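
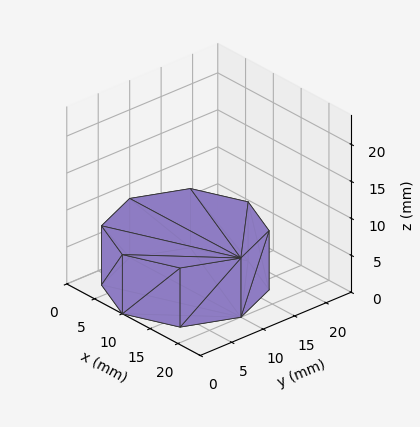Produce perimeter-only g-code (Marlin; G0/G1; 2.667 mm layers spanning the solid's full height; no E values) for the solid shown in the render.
Reading the render: the shape is a regular 8-sided prism (a cylinder approximated with 8 flat sides), circumscribed radius ≈ 10 mm, height ≈ 8 mm (dimensions read to the nearest mm from the axis ticks). For the g-code, the solid's height is divided into equal slices at the stated Δz and each level perimeter traced with G1 moves after a G0 lift.

; perimeter-only toolpath
G21 ; units = mm
G90 ; absolute positioning
G28 ; home
; layer 1
G0 Z2.667
G0 X20.000 Y10.000
G1 X17.071 Y17.071
G1 X10.000 Y20.000
G1 X2.929 Y17.071
G1 X0.000 Y10.000
G1 X2.929 Y2.929
G1 X10.000 Y0.000
G1 X17.071 Y2.929
G1 X20.000 Y10.000
; layer 2
G0 Z5.333
G0 X20.000 Y10.000
G1 X17.071 Y17.071
G1 X10.000 Y20.000
G1 X2.929 Y17.071
G1 X0.000 Y10.000
G1 X2.929 Y2.929
G1 X10.000 Y0.000
G1 X17.071 Y2.929
G1 X20.000 Y10.000
; layer 3
G0 Z8.000
G0 X20.000 Y10.000
G1 X17.071 Y17.071
G1 X10.000 Y20.000
G1 X2.929 Y17.071
G1 X0.000 Y10.000
G1 X2.929 Y2.929
G1 X10.000 Y0.000
G1 X17.071 Y2.929
G1 X20.000 Y10.000
M2 ; end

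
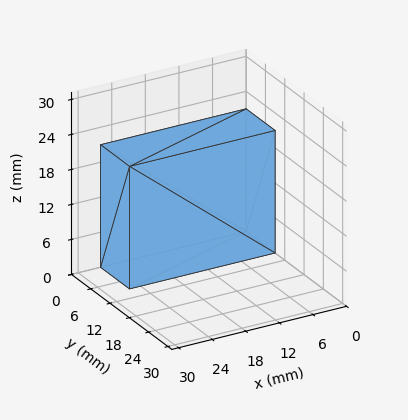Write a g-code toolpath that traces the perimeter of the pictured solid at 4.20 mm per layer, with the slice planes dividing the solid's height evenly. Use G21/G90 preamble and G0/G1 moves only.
Reading the render: the shape is a rectangular box, roughly 26 × 9 mm footprint and 21 mm tall (dimensions read to the nearest mm from the axis ticks). For the g-code, the solid's height is divided into equal slices at the stated Δz and each level perimeter traced with G1 moves after a G0 lift.

; perimeter-only toolpath
G21 ; units = mm
G90 ; absolute positioning
G28 ; home
; layer 1
G0 Z4.20
G0 X0.00 Y0.00
G1 X26.00 Y0.00
G1 X26.00 Y9.00
G1 X0.00 Y9.00
G1 X0.00 Y0.00
; layer 2
G0 Z8.40
G0 X0.00 Y0.00
G1 X26.00 Y0.00
G1 X26.00 Y9.00
G1 X0.00 Y9.00
G1 X0.00 Y0.00
; layer 3
G0 Z12.60
G0 X0.00 Y0.00
G1 X26.00 Y0.00
G1 X26.00 Y9.00
G1 X0.00 Y9.00
G1 X0.00 Y0.00
; layer 4
G0 Z16.80
G0 X0.00 Y0.00
G1 X26.00 Y0.00
G1 X26.00 Y9.00
G1 X0.00 Y9.00
G1 X0.00 Y0.00
; layer 5
G0 Z21.00
G0 X0.00 Y0.00
G1 X26.00 Y0.00
G1 X26.00 Y9.00
G1 X0.00 Y9.00
G1 X0.00 Y0.00
M2 ; end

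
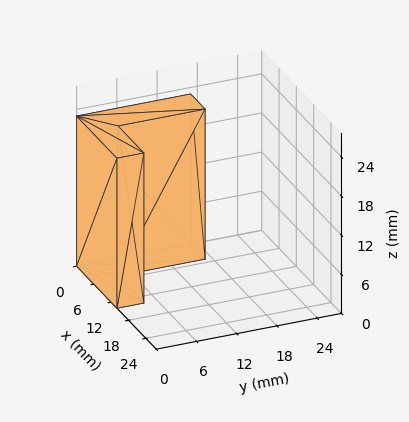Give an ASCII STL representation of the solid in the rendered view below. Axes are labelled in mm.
Reading the render: the shape is an L-shaped prism: outer 14 × 17 mm, arm thicknesses ≈ 4 mm (horizontal) and 5 mm (vertical), extruded 23 mm in z (dimensions read to the nearest mm from the axis ticks). For the STL, each face is triangulated and given an outward normal.

solid part
  facet normal 0.0000 0.0000 -1.0000
    outer loop
      vertex 14.00 4.00 0.00
      vertex 14.00 0.00 0.00
      vertex 0.00 0.00 0.00
    endloop
  endfacet
  facet normal 0.0000 0.0000 -1.0000
    outer loop
      vertex 5.00 4.00 0.00
      vertex 14.00 4.00 0.00
      vertex 0.00 0.00 0.00
    endloop
  endfacet
  facet normal 0.0000 0.0000 -1.0000
    outer loop
      vertex 5.00 17.00 0.00
      vertex 5.00 4.00 0.00
      vertex 0.00 0.00 0.00
    endloop
  endfacet
  facet normal 0.0000 0.0000 -1.0000
    outer loop
      vertex 0.00 17.00 0.00
      vertex 5.00 17.00 0.00
      vertex 0.00 0.00 0.00
    endloop
  endfacet
  facet normal 0.0000 0.0000 1.0000
    outer loop
      vertex 0.00 0.00 23.00
      vertex 14.00 0.00 23.00
      vertex 14.00 4.00 23.00
    endloop
  endfacet
  facet normal 0.0000 0.0000 1.0000
    outer loop
      vertex 0.00 0.00 23.00
      vertex 14.00 4.00 23.00
      vertex 5.00 4.00 23.00
    endloop
  endfacet
  facet normal 0.0000 0.0000 1.0000
    outer loop
      vertex 0.00 0.00 23.00
      vertex 5.00 4.00 23.00
      vertex 5.00 17.00 23.00
    endloop
  endfacet
  facet normal 0.0000 0.0000 1.0000
    outer loop
      vertex 0.00 0.00 23.00
      vertex 5.00 17.00 23.00
      vertex 0.00 17.00 23.00
    endloop
  endfacet
  facet normal 0.0000 -1.0000 0.0000
    outer loop
      vertex 0.00 0.00 0.00
      vertex 14.00 0.00 0.00
      vertex 14.00 0.00 23.00
    endloop
  endfacet
  facet normal 0.0000 -1.0000 0.0000
    outer loop
      vertex 0.00 0.00 0.00
      vertex 14.00 0.00 23.00
      vertex 0.00 0.00 23.00
    endloop
  endfacet
  facet normal 1.0000 0.0000 0.0000
    outer loop
      vertex 14.00 0.00 0.00
      vertex 14.00 4.00 0.00
      vertex 14.00 4.00 23.00
    endloop
  endfacet
  facet normal 1.0000 0.0000 0.0000
    outer loop
      vertex 14.00 0.00 0.00
      vertex 14.00 4.00 23.00
      vertex 14.00 0.00 23.00
    endloop
  endfacet
  facet normal 0.0000 1.0000 0.0000
    outer loop
      vertex 14.00 4.00 0.00
      vertex 5.00 4.00 0.00
      vertex 5.00 4.00 23.00
    endloop
  endfacet
  facet normal 0.0000 1.0000 0.0000
    outer loop
      vertex 14.00 4.00 0.00
      vertex 5.00 4.00 23.00
      vertex 14.00 4.00 23.00
    endloop
  endfacet
  facet normal 1.0000 0.0000 0.0000
    outer loop
      vertex 5.00 4.00 0.00
      vertex 5.00 17.00 0.00
      vertex 5.00 17.00 23.00
    endloop
  endfacet
  facet normal 1.0000 0.0000 0.0000
    outer loop
      vertex 5.00 4.00 0.00
      vertex 5.00 17.00 23.00
      vertex 5.00 4.00 23.00
    endloop
  endfacet
  facet normal 0.0000 1.0000 0.0000
    outer loop
      vertex 5.00 17.00 0.00
      vertex 0.00 17.00 0.00
      vertex 0.00 17.00 23.00
    endloop
  endfacet
  facet normal 0.0000 1.0000 0.0000
    outer loop
      vertex 5.00 17.00 0.00
      vertex 0.00 17.00 23.00
      vertex 5.00 17.00 23.00
    endloop
  endfacet
  facet normal -1.0000 0.0000 0.0000
    outer loop
      vertex 0.00 17.00 0.00
      vertex 0.00 0.00 0.00
      vertex 0.00 0.00 23.00
    endloop
  endfacet
  facet normal -1.0000 0.0000 0.0000
    outer loop
      vertex 0.00 17.00 0.00
      vertex 0.00 0.00 23.00
      vertex 0.00 17.00 23.00
    endloop
  endfacet
endsolid part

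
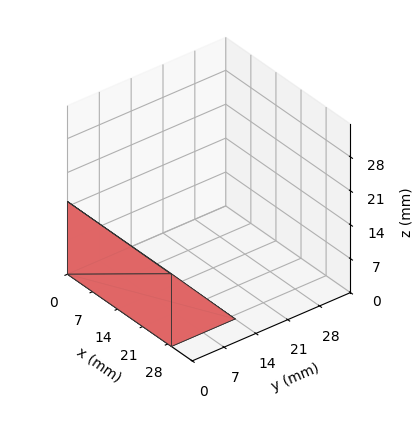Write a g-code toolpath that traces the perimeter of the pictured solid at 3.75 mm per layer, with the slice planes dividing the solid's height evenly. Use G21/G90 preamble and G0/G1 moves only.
Reading the render: the shape is a wedge (ramp): 29 × 14 mm base, rising to 15 mm along the y=0 edge and sloping linearly to z=0 at y=14 (dimensions read to the nearest mm from the axis ticks). For the g-code, the solid's height is divided into equal slices at the stated Δz and each level perimeter traced with G1 moves after a G0 lift.

; perimeter-only toolpath
G21 ; units = mm
G90 ; absolute positioning
G28 ; home
; layer 1
G0 Z3.75
G0 X0.00 Y0.00
G1 X29.00 Y0.00
G1 X29.00 Y10.50
G1 X0.00 Y10.50
G1 X0.00 Y0.00
; layer 2
G0 Z7.50
G0 X0.00 Y0.00
G1 X29.00 Y0.00
G1 X29.00 Y7.00
G1 X0.00 Y7.00
G1 X0.00 Y0.00
; layer 3
G0 Z11.25
G0 X0.00 Y0.00
G1 X29.00 Y0.00
G1 X29.00 Y3.50
G1 X0.00 Y3.50
G1 X0.00 Y0.00
M2 ; end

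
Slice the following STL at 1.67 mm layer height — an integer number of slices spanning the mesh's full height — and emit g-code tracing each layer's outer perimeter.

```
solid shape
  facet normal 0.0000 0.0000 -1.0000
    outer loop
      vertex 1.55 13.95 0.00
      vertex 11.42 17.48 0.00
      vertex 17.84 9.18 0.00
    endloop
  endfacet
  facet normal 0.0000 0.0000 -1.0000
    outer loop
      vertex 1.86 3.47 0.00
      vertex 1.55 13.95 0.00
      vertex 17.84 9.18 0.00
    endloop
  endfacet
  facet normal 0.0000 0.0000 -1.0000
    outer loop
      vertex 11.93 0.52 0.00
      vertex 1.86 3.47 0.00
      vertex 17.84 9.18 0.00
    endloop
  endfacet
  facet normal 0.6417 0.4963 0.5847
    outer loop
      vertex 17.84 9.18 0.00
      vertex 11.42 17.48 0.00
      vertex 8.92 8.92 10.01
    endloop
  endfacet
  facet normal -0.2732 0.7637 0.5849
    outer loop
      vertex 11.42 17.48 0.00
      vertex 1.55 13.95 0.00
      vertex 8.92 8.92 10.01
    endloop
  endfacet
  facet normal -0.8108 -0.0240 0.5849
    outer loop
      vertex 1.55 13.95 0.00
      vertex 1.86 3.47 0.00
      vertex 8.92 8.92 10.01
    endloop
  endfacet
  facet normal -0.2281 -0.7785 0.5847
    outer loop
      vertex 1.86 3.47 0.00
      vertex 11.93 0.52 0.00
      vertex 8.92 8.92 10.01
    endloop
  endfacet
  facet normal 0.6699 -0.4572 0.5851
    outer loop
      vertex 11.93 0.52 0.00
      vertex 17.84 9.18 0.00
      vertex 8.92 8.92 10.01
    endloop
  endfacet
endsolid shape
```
; perimeter-only toolpath
G21 ; units = mm
G90 ; absolute positioning
G28 ; home
; layer 1
G0 Z1.67
G0 X16.35 Y9.14
G1 X11.00 Y16.05
G1 X2.78 Y13.11
G1 X3.04 Y4.38
G1 X11.43 Y1.92
G1 X16.35 Y9.14
; layer 2
G0 Z3.34
G0 X14.87 Y9.09
G1 X10.59 Y14.63
G1 X4.01 Y12.27
G1 X4.21 Y5.29
G1 X10.93 Y3.32
G1 X14.87 Y9.09
; layer 3
G0 Z5.00
G0 X13.38 Y9.05
G1 X10.17 Y13.20
G1 X5.24 Y11.43
G1 X5.39 Y6.20
G1 X10.43 Y4.72
G1 X13.38 Y9.05
; layer 4
G0 Z6.67
G0 X11.89 Y9.01
G1 X9.75 Y11.77
G1 X6.46 Y10.60
G1 X6.57 Y7.10
G1 X9.92 Y6.12
G1 X11.89 Y9.01
; layer 5
G0 Z8.34
G0 X10.41 Y8.96
G1 X9.34 Y10.35
G1 X7.69 Y9.76
G1 X7.74 Y8.01
G1 X9.42 Y7.52
G1 X10.41 Y8.96
M2 ; end

The solid is a regular 5-sided pyramid, base circumscribed radius ≈ 8.92 mm, apex at z ≈ 10 mm. Slicing at Δz = 1.67 mm — 6 equal slices spanning the solid's height, so layer i sits at z = i·h/6 — gives 5 non-empty perimeters. Each is a 5-segment closed polygon; G0 lifts to the layer z and rapids to the start vertex, then G1 traces the edges. The cross-section shrinks linearly with z (the slice at the apex is degenerate and omitted).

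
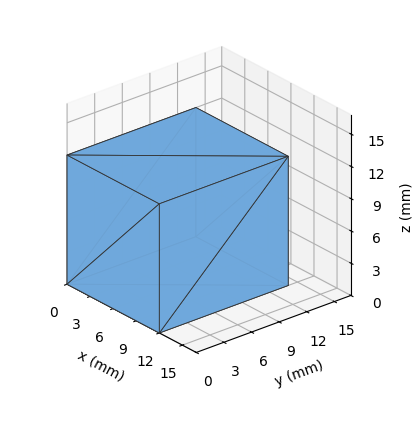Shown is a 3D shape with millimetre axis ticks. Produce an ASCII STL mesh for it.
Reading the render: the shape is a rectangular box, roughly 12 × 14 mm footprint and 12 mm tall (dimensions read to the nearest mm from the axis ticks). For the STL, each face is triangulated and given an outward normal.

solid part
  facet normal 0.0000 0.0000 -1.0000
    outer loop
      vertex 12.0 14.0 0.0
      vertex 12.0 0.0 0.0
      vertex 0.0 0.0 0.0
    endloop
  endfacet
  facet normal 0.0000 0.0000 -1.0000
    outer loop
      vertex 0.0 14.0 0.0
      vertex 12.0 14.0 0.0
      vertex 0.0 0.0 0.0
    endloop
  endfacet
  facet normal 0.0000 0.0000 1.0000
    outer loop
      vertex 0.0 0.0 12.0
      vertex 12.0 0.0 12.0
      vertex 12.0 14.0 12.0
    endloop
  endfacet
  facet normal 0.0000 0.0000 1.0000
    outer loop
      vertex 0.0 0.0 12.0
      vertex 12.0 14.0 12.0
      vertex 0.0 14.0 12.0
    endloop
  endfacet
  facet normal 0.0000 -1.0000 0.0000
    outer loop
      vertex 0.0 0.0 0.0
      vertex 12.0 0.0 0.0
      vertex 12.0 0.0 12.0
    endloop
  endfacet
  facet normal 0.0000 -1.0000 0.0000
    outer loop
      vertex 0.0 0.0 0.0
      vertex 12.0 0.0 12.0
      vertex 0.0 0.0 12.0
    endloop
  endfacet
  facet normal 0.0000 1.0000 0.0000
    outer loop
      vertex 12.0 14.0 12.0
      vertex 12.0 14.0 0.0
      vertex 0.0 14.0 0.0
    endloop
  endfacet
  facet normal 0.0000 1.0000 0.0000
    outer loop
      vertex 0.0 14.0 12.0
      vertex 12.0 14.0 12.0
      vertex 0.0 14.0 0.0
    endloop
  endfacet
  facet normal -1.0000 0.0000 0.0000
    outer loop
      vertex 0.0 14.0 12.0
      vertex 0.0 14.0 0.0
      vertex 0.0 0.0 0.0
    endloop
  endfacet
  facet normal -1.0000 0.0000 0.0000
    outer loop
      vertex 0.0 0.0 12.0
      vertex 0.0 14.0 12.0
      vertex 0.0 0.0 0.0
    endloop
  endfacet
  facet normal 1.0000 0.0000 0.0000
    outer loop
      vertex 12.0 0.0 0.0
      vertex 12.0 14.0 0.0
      vertex 12.0 14.0 12.0
    endloop
  endfacet
  facet normal 1.0000 0.0000 0.0000
    outer loop
      vertex 12.0 0.0 0.0
      vertex 12.0 14.0 12.0
      vertex 12.0 0.0 12.0
    endloop
  endfacet
endsolid part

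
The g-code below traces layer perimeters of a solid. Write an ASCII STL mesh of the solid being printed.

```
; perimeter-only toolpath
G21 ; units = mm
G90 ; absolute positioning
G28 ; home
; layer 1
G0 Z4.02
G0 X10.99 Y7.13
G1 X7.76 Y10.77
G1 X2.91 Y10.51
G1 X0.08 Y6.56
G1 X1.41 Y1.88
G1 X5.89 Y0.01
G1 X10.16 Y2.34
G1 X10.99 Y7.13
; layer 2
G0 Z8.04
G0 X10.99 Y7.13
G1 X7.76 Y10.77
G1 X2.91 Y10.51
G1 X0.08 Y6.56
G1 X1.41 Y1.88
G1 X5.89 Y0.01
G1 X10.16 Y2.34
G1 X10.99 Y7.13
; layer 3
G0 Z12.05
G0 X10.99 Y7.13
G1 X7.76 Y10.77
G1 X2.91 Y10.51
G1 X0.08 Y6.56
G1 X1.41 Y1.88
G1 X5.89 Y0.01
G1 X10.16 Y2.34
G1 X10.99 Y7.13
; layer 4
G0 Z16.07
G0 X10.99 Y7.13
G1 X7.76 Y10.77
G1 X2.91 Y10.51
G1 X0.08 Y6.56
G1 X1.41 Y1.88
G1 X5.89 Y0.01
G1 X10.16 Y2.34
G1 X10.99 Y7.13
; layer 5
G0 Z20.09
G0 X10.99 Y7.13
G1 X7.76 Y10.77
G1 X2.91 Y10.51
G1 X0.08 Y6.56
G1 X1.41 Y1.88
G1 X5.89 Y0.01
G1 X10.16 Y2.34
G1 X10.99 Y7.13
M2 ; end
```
solid part
  facet normal 0.0000 0.0000 -1.0000
    outer loop
      vertex 2.91 10.51 0.00
      vertex 7.76 10.77 0.00
      vertex 10.99 7.13 0.00
    endloop
  endfacet
  facet normal 0.0000 0.0000 -1.0000
    outer loop
      vertex 0.08 6.56 0.00
      vertex 2.91 10.51 0.00
      vertex 10.99 7.13 0.00
    endloop
  endfacet
  facet normal 0.0000 0.0000 -1.0000
    outer loop
      vertex 1.41 1.88 0.00
      vertex 0.08 6.56 0.00
      vertex 10.99 7.13 0.00
    endloop
  endfacet
  facet normal 0.0000 0.0000 -1.0000
    outer loop
      vertex 5.89 0.01 0.00
      vertex 1.41 1.88 0.00
      vertex 10.99 7.13 0.00
    endloop
  endfacet
  facet normal 0.0000 0.0000 -1.0000
    outer loop
      vertex 10.16 2.34 0.00
      vertex 5.89 0.01 0.00
      vertex 10.99 7.13 0.00
    endloop
  endfacet
  facet normal 0.0000 0.0000 1.0000
    outer loop
      vertex 10.99 7.13 20.09
      vertex 7.76 10.77 20.09
      vertex 2.91 10.51 20.09
    endloop
  endfacet
  facet normal 0.0000 0.0000 1.0000
    outer loop
      vertex 10.99 7.13 20.09
      vertex 2.91 10.51 20.09
      vertex 0.08 6.56 20.09
    endloop
  endfacet
  facet normal 0.0000 0.0000 1.0000
    outer loop
      vertex 10.99 7.13 20.09
      vertex 0.08 6.56 20.09
      vertex 1.41 1.88 20.09
    endloop
  endfacet
  facet normal 0.0000 0.0000 1.0000
    outer loop
      vertex 10.99 7.13 20.09
      vertex 1.41 1.88 20.09
      vertex 5.89 0.01 20.09
    endloop
  endfacet
  facet normal 0.0000 0.0000 1.0000
    outer loop
      vertex 10.99 7.13 20.09
      vertex 5.89 0.01 20.09
      vertex 10.16 2.34 20.09
    endloop
  endfacet
  facet normal 0.7480 0.6637 0.0000
    outer loop
      vertex 10.99 7.13 0.00
      vertex 7.76 10.77 0.00
      vertex 7.76 10.77 20.09
    endloop
  endfacet
  facet normal 0.7480 0.6637 0.0000
    outer loop
      vertex 10.99 7.13 0.00
      vertex 7.76 10.77 20.09
      vertex 10.99 7.13 20.09
    endloop
  endfacet
  facet normal -0.0535 0.9986 0.0000
    outer loop
      vertex 7.76 10.77 0.00
      vertex 2.91 10.51 0.00
      vertex 2.91 10.51 20.09
    endloop
  endfacet
  facet normal -0.0535 0.9986 0.0000
    outer loop
      vertex 7.76 10.77 0.00
      vertex 2.91 10.51 20.09
      vertex 7.76 10.77 20.09
    endloop
  endfacet
  facet normal -0.8129 0.5824 0.0000
    outer loop
      vertex 2.91 10.51 0.00
      vertex 0.08 6.56 0.00
      vertex 0.08 6.56 20.09
    endloop
  endfacet
  facet normal -0.8129 0.5824 0.0000
    outer loop
      vertex 2.91 10.51 0.00
      vertex 0.08 6.56 20.09
      vertex 2.91 10.51 20.09
    endloop
  endfacet
  facet normal -0.9619 -0.2734 0.0000
    outer loop
      vertex 0.08 6.56 0.00
      vertex 1.41 1.88 0.00
      vertex 1.41 1.88 20.09
    endloop
  endfacet
  facet normal -0.9619 -0.2734 0.0000
    outer loop
      vertex 0.08 6.56 0.00
      vertex 1.41 1.88 20.09
      vertex 0.08 6.56 20.09
    endloop
  endfacet
  facet normal -0.3852 -0.9228 0.0000
    outer loop
      vertex 1.41 1.88 0.00
      vertex 5.89 0.01 0.00
      vertex 5.89 0.01 20.09
    endloop
  endfacet
  facet normal -0.3852 -0.9228 0.0000
    outer loop
      vertex 1.41 1.88 0.00
      vertex 5.89 0.01 20.09
      vertex 1.41 1.88 20.09
    endloop
  endfacet
  facet normal 0.4790 -0.8778 0.0000
    outer loop
      vertex 5.89 0.01 0.00
      vertex 10.16 2.34 0.00
      vertex 10.16 2.34 20.09
    endloop
  endfacet
  facet normal 0.4790 -0.8778 0.0000
    outer loop
      vertex 5.89 0.01 0.00
      vertex 10.16 2.34 20.09
      vertex 5.89 0.01 20.09
    endloop
  endfacet
  facet normal 0.9853 -0.1707 0.0000
    outer loop
      vertex 10.16 2.34 0.00
      vertex 10.99 7.13 0.00
      vertex 10.99 7.13 20.09
    endloop
  endfacet
  facet normal 0.9853 -0.1707 0.0000
    outer loop
      vertex 10.16 2.34 0.00
      vertex 10.99 7.13 20.09
      vertex 10.16 2.34 20.09
    endloop
  endfacet
endsolid part

The G0 Z moves step by Δz≈4.02 mm. Every layer's G1 loop is the same polygon, so the solid is a straight extrusion of it from z=0 to z≈20.1. Closing with flat bottom and top caps and triangulating gives 24 facets — a regular 7-sided prism (a cylinder approximated with 7 flat sides), circumscribed radius ≈ 5.6 mm, height ≈ 20.1 mm.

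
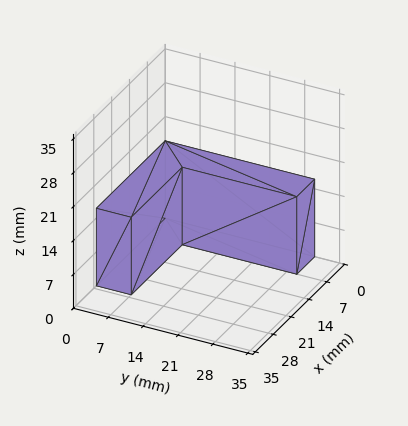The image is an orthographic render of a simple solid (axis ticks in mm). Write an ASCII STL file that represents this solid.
Reading the render: the shape is an L-shaped prism: outer 27 × 30 mm, arm thicknesses ≈ 7 mm (horizontal) and 7 mm (vertical), extruded 16 mm in z (dimensions read to the nearest mm from the axis ticks). For the STL, each face is triangulated and given an outward normal.

solid part
  facet normal 0.0000 0.0000 -1.0000
    outer loop
      vertex 27.000 7.000 0.000
      vertex 27.000 0.000 0.000
      vertex 0.000 0.000 0.000
    endloop
  endfacet
  facet normal 0.0000 0.0000 -1.0000
    outer loop
      vertex 7.000 7.000 0.000
      vertex 27.000 7.000 0.000
      vertex 0.000 0.000 0.000
    endloop
  endfacet
  facet normal 0.0000 0.0000 -1.0000
    outer loop
      vertex 7.000 30.000 0.000
      vertex 7.000 7.000 0.000
      vertex 0.000 0.000 0.000
    endloop
  endfacet
  facet normal 0.0000 0.0000 -1.0000
    outer loop
      vertex 0.000 30.000 0.000
      vertex 7.000 30.000 0.000
      vertex 0.000 0.000 0.000
    endloop
  endfacet
  facet normal 0.0000 0.0000 1.0000
    outer loop
      vertex 0.000 0.000 16.000
      vertex 27.000 0.000 16.000
      vertex 27.000 7.000 16.000
    endloop
  endfacet
  facet normal 0.0000 0.0000 1.0000
    outer loop
      vertex 0.000 0.000 16.000
      vertex 27.000 7.000 16.000
      vertex 7.000 7.000 16.000
    endloop
  endfacet
  facet normal 0.0000 0.0000 1.0000
    outer loop
      vertex 0.000 0.000 16.000
      vertex 7.000 7.000 16.000
      vertex 7.000 30.000 16.000
    endloop
  endfacet
  facet normal 0.0000 0.0000 1.0000
    outer loop
      vertex 0.000 0.000 16.000
      vertex 7.000 30.000 16.000
      vertex 0.000 30.000 16.000
    endloop
  endfacet
  facet normal 0.0000 -1.0000 0.0000
    outer loop
      vertex 0.000 0.000 0.000
      vertex 27.000 0.000 0.000
      vertex 27.000 0.000 16.000
    endloop
  endfacet
  facet normal 0.0000 -1.0000 0.0000
    outer loop
      vertex 0.000 0.000 0.000
      vertex 27.000 0.000 16.000
      vertex 0.000 0.000 16.000
    endloop
  endfacet
  facet normal 1.0000 0.0000 0.0000
    outer loop
      vertex 27.000 0.000 0.000
      vertex 27.000 7.000 0.000
      vertex 27.000 7.000 16.000
    endloop
  endfacet
  facet normal 1.0000 0.0000 0.0000
    outer loop
      vertex 27.000 0.000 0.000
      vertex 27.000 7.000 16.000
      vertex 27.000 0.000 16.000
    endloop
  endfacet
  facet normal 0.0000 1.0000 0.0000
    outer loop
      vertex 27.000 7.000 0.000
      vertex 7.000 7.000 0.000
      vertex 7.000 7.000 16.000
    endloop
  endfacet
  facet normal 0.0000 1.0000 0.0000
    outer loop
      vertex 27.000 7.000 0.000
      vertex 7.000 7.000 16.000
      vertex 27.000 7.000 16.000
    endloop
  endfacet
  facet normal 1.0000 0.0000 0.0000
    outer loop
      vertex 7.000 7.000 0.000
      vertex 7.000 30.000 0.000
      vertex 7.000 30.000 16.000
    endloop
  endfacet
  facet normal 1.0000 0.0000 0.0000
    outer loop
      vertex 7.000 7.000 0.000
      vertex 7.000 30.000 16.000
      vertex 7.000 7.000 16.000
    endloop
  endfacet
  facet normal 0.0000 1.0000 0.0000
    outer loop
      vertex 7.000 30.000 0.000
      vertex 0.000 30.000 0.000
      vertex 0.000 30.000 16.000
    endloop
  endfacet
  facet normal 0.0000 1.0000 0.0000
    outer loop
      vertex 7.000 30.000 0.000
      vertex 0.000 30.000 16.000
      vertex 7.000 30.000 16.000
    endloop
  endfacet
  facet normal -1.0000 0.0000 0.0000
    outer loop
      vertex 0.000 30.000 0.000
      vertex 0.000 0.000 0.000
      vertex 0.000 0.000 16.000
    endloop
  endfacet
  facet normal -1.0000 0.0000 0.0000
    outer loop
      vertex 0.000 30.000 0.000
      vertex 0.000 0.000 16.000
      vertex 0.000 30.000 16.000
    endloop
  endfacet
endsolid part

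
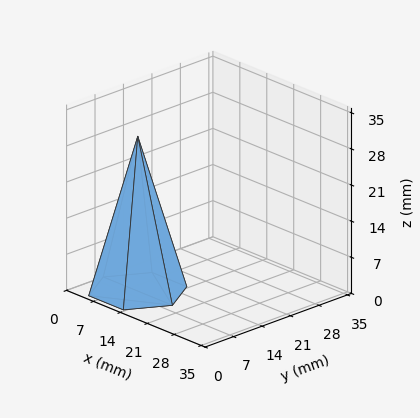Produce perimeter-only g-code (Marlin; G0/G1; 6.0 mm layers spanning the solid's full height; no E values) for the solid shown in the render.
Reading the render: the shape is a regular 6-sided pyramid, base circumscribed radius ≈ 9 mm, apex at z ≈ 30 mm (dimensions read to the nearest mm from the axis ticks). For the g-code, the solid's height is divided into equal slices at the stated Δz and each level perimeter traced with G1 moves after a G0 lift.

; perimeter-only toolpath
G21 ; units = mm
G90 ; absolute positioning
G28 ; home
; layer 1
G0 Z6.0
G0 X16.2 Y9.0
G1 X12.6 Y15.2
G1 X5.4 Y15.2
G1 X1.8 Y9.0
G1 X5.4 Y2.8
G1 X12.6 Y2.8
G1 X16.2 Y9.0
; layer 2
G0 Z12.0
G0 X14.4 Y9.0
G1 X11.7 Y13.7
G1 X6.3 Y13.7
G1 X3.6 Y9.0
G1 X6.3 Y4.3
G1 X11.7 Y4.3
G1 X14.4 Y9.0
; layer 3
G0 Z18.0
G0 X12.6 Y9.0
G1 X10.8 Y12.1
G1 X7.2 Y12.1
G1 X5.4 Y9.0
G1 X7.2 Y5.9
G1 X10.8 Y5.9
G1 X12.6 Y9.0
; layer 4
G0 Z24.0
G0 X10.8 Y9.0
G1 X9.9 Y10.6
G1 X8.1 Y10.6
G1 X7.2 Y9.0
G1 X8.1 Y7.4
G1 X9.9 Y7.4
G1 X10.8 Y9.0
M2 ; end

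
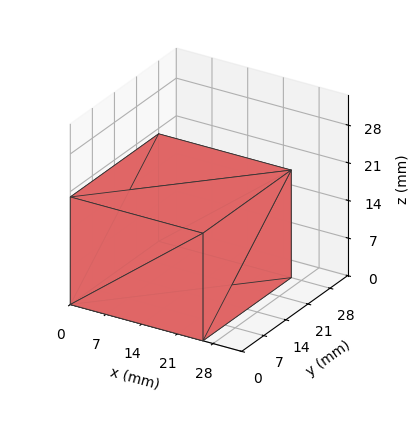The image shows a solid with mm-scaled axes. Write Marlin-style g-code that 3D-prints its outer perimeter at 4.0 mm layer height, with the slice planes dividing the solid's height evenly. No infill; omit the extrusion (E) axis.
Reading the render: the shape is a rectangular box, roughly 26 × 28 mm footprint and 20 mm tall (dimensions read to the nearest mm from the axis ticks). For the g-code, the solid's height is divided into equal slices at the stated Δz and each level perimeter traced with G1 moves after a G0 lift.

; perimeter-only toolpath
G21 ; units = mm
G90 ; absolute positioning
G28 ; home
; layer 1
G0 Z4.0
G0 X0.0 Y0.0
G1 X26.0 Y0.0
G1 X26.0 Y28.0
G1 X0.0 Y28.0
G1 X0.0 Y0.0
; layer 2
G0 Z8.0
G0 X0.0 Y0.0
G1 X26.0 Y0.0
G1 X26.0 Y28.0
G1 X0.0 Y28.0
G1 X0.0 Y0.0
; layer 3
G0 Z12.0
G0 X0.0 Y0.0
G1 X26.0 Y0.0
G1 X26.0 Y28.0
G1 X0.0 Y28.0
G1 X0.0 Y0.0
; layer 4
G0 Z16.0
G0 X0.0 Y0.0
G1 X26.0 Y0.0
G1 X26.0 Y28.0
G1 X0.0 Y28.0
G1 X0.0 Y0.0
; layer 5
G0 Z20.0
G0 X0.0 Y0.0
G1 X26.0 Y0.0
G1 X26.0 Y28.0
G1 X0.0 Y28.0
G1 X0.0 Y0.0
M2 ; end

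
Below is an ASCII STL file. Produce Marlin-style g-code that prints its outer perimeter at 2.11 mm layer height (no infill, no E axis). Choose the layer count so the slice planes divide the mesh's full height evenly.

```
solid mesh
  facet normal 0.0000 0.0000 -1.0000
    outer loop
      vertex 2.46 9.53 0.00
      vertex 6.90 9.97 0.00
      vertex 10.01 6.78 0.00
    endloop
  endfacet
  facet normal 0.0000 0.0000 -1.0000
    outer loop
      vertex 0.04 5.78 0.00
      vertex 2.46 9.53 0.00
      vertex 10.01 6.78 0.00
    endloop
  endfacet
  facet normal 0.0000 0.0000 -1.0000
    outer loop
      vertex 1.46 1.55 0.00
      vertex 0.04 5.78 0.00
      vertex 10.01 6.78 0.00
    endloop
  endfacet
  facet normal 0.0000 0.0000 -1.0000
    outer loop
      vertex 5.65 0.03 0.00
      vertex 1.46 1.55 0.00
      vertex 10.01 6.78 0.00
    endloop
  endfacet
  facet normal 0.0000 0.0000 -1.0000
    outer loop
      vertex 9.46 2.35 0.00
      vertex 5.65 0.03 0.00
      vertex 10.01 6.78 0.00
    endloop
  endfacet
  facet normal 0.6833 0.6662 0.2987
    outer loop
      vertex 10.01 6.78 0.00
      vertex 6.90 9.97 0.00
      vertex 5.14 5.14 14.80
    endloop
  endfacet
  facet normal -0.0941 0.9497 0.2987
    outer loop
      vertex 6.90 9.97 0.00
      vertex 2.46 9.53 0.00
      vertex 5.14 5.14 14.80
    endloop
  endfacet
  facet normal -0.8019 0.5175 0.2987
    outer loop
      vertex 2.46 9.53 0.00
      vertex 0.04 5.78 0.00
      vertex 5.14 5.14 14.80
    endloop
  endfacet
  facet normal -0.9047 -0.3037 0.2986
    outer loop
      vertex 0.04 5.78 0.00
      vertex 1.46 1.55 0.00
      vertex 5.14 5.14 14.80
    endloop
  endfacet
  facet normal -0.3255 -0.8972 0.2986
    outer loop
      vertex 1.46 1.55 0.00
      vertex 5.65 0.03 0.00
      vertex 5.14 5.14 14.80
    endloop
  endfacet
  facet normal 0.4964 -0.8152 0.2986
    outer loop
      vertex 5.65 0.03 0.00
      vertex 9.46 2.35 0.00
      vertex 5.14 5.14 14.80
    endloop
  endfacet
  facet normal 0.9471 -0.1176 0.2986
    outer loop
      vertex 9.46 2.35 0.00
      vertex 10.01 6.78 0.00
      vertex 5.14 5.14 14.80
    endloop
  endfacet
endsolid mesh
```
; perimeter-only toolpath
G21 ; units = mm
G90 ; absolute positioning
G28 ; home
; layer 1
G0 Z2.11
G0 X9.31 Y6.55
G1 X6.65 Y9.28
G1 X2.84 Y8.90
G1 X0.77 Y5.69
G1 X1.99 Y2.06
G1 X5.58 Y0.76
G1 X8.84 Y2.75
G1 X9.31 Y6.55
; layer 2
G0 Z4.23
G0 X8.62 Y6.31
G1 X6.40 Y8.59
G1 X3.23 Y8.28
G1 X1.50 Y5.60
G1 X2.51 Y2.58
G1 X5.50 Y1.49
G1 X8.23 Y3.15
G1 X8.62 Y6.31
; layer 3
G0 Z6.34
G0 X7.92 Y6.08
G1 X6.15 Y7.90
G1 X3.61 Y7.65
G1 X2.23 Y5.51
G1 X3.04 Y3.09
G1 X5.43 Y2.22
G1 X7.61 Y3.55
G1 X7.92 Y6.08
; layer 4
G0 Z8.46
G0 X7.23 Y5.84
G1 X5.89 Y7.21
G1 X3.99 Y7.02
G1 X2.95 Y5.41
G1 X3.56 Y3.60
G1 X5.36 Y2.95
G1 X6.99 Y3.94
G1 X7.23 Y5.84
; layer 5
G0 Z10.57
G0 X6.53 Y5.61
G1 X5.64 Y6.52
G1 X4.37 Y6.39
G1 X3.68 Y5.32
G1 X4.09 Y4.11
G1 X5.29 Y3.68
G1 X6.37 Y4.34
G1 X6.53 Y5.61
; layer 6
G0 Z12.69
G0 X5.84 Y5.37
G1 X5.39 Y5.83
G1 X4.76 Y5.77
G1 X4.41 Y5.23
G1 X4.61 Y4.63
G1 X5.21 Y4.41
G1 X5.76 Y4.74
G1 X5.84 Y5.37
M2 ; end

The solid is a regular 7-sided pyramid, base circumscribed radius ≈ 5.14 mm, apex at z ≈ 14.8 mm. Slicing at Δz = 2.11 mm — 7 equal slices spanning the solid's height, so layer i sits at z = i·h/7 — gives 6 non-empty perimeters. Each is a 7-segment closed polygon; G0 lifts to the layer z and rapids to the start vertex, then G1 traces the edges. The cross-section shrinks linearly with z (the slice at the apex is degenerate and omitted).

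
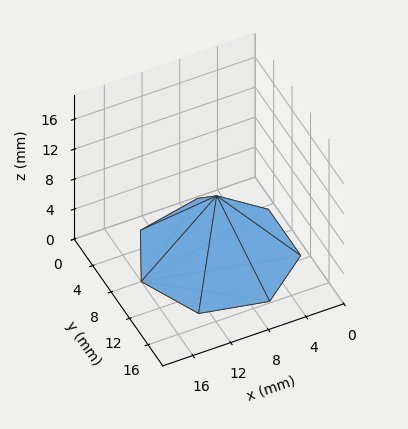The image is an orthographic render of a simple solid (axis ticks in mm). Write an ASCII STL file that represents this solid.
Reading the render: the shape is a regular 7-sided pyramid, base circumscribed radius ≈ 8 mm, apex at z ≈ 8 mm (dimensions read to the nearest mm from the axis ticks). For the STL, each face is triangulated and given an outward normal.

solid part
  facet normal 0.0000 0.0000 -1.0000
    outer loop
      vertex 6.2 15.8 0.0
      vertex 13.0 14.3 0.0
      vertex 16.0 8.0 0.0
    endloop
  endfacet
  facet normal 0.0000 0.0000 -1.0000
    outer loop
      vertex 0.8 11.5 0.0
      vertex 6.2 15.8 0.0
      vertex 16.0 8.0 0.0
    endloop
  endfacet
  facet normal 0.0000 0.0000 -1.0000
    outer loop
      vertex 0.8 4.5 0.0
      vertex 0.8 11.5 0.0
      vertex 16.0 8.0 0.0
    endloop
  endfacet
  facet normal 0.0000 0.0000 -1.0000
    outer loop
      vertex 6.2 0.2 0.0
      vertex 0.8 4.5 0.0
      vertex 16.0 8.0 0.0
    endloop
  endfacet
  facet normal 0.0000 0.0000 -1.0000
    outer loop
      vertex 13.0 1.7 0.0
      vertex 6.2 0.2 0.0
      vertex 16.0 8.0 0.0
    endloop
  endfacet
  facet normal 0.6701 0.3191 0.6701
    outer loop
      vertex 16.0 8.0 0.0
      vertex 13.0 14.3 0.0
      vertex 8.0 8.0 8.0
    endloop
  endfacet
  facet normal 0.1598 0.7245 0.6705
    outer loop
      vertex 13.0 14.3 0.0
      vertex 6.2 15.8 0.0
      vertex 8.0 8.0 8.0
    endloop
  endfacet
  facet normal -0.4624 0.5806 0.6701
    outer loop
      vertex 6.2 15.8 0.0
      vertex 0.8 11.5 0.0
      vertex 8.0 8.0 8.0
    endloop
  endfacet
  facet normal -0.7433 0.0000 0.6690
    outer loop
      vertex 0.8 11.5 0.0
      vertex 0.8 4.5 0.0
      vertex 8.0 8.0 8.0
    endloop
  endfacet
  facet normal -0.4624 -0.5806 0.6701
    outer loop
      vertex 0.8 4.5 0.0
      vertex 6.2 0.2 0.0
      vertex 8.0 8.0 8.0
    endloop
  endfacet
  facet normal 0.1598 -0.7245 0.6705
    outer loop
      vertex 6.2 0.2 0.0
      vertex 13.0 1.7 0.0
      vertex 8.0 8.0 8.0
    endloop
  endfacet
  facet normal 0.6701 -0.3191 0.6701
    outer loop
      vertex 13.0 1.7 0.0
      vertex 16.0 8.0 0.0
      vertex 8.0 8.0 8.0
    endloop
  endfacet
endsolid part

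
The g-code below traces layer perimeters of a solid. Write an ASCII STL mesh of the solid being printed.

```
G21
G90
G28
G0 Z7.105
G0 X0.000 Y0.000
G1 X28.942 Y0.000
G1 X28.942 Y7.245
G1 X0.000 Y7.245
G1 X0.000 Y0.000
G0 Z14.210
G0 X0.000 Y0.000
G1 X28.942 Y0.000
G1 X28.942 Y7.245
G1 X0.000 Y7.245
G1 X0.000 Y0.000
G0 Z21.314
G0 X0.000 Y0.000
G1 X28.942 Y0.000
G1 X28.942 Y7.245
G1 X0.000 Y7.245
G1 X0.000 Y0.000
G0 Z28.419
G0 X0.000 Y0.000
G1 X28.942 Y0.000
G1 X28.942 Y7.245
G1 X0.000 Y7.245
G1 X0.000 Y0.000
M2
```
solid part
  facet normal 0.0000 0.0000 -1.0000
    outer loop
      vertex 28.942 7.245 0.000
      vertex 28.942 0.000 0.000
      vertex 0.000 0.000 0.000
    endloop
  endfacet
  facet normal 0.0000 0.0000 -1.0000
    outer loop
      vertex 0.000 7.245 0.000
      vertex 28.942 7.245 0.000
      vertex 0.000 0.000 0.000
    endloop
  endfacet
  facet normal 0.0000 0.0000 1.0000
    outer loop
      vertex 0.000 0.000 28.419
      vertex 28.942 0.000 28.419
      vertex 28.942 7.245 28.419
    endloop
  endfacet
  facet normal 0.0000 0.0000 1.0000
    outer loop
      vertex 0.000 0.000 28.419
      vertex 28.942 7.245 28.419
      vertex 0.000 7.245 28.419
    endloop
  endfacet
  facet normal 0.0000 -1.0000 0.0000
    outer loop
      vertex 0.000 0.000 0.000
      vertex 28.942 0.000 0.000
      vertex 28.942 0.000 28.419
    endloop
  endfacet
  facet normal 0.0000 -1.0000 0.0000
    outer loop
      vertex 0.000 0.000 0.000
      vertex 28.942 0.000 28.419
      vertex 0.000 0.000 28.419
    endloop
  endfacet
  facet normal 0.0000 1.0000 0.0000
    outer loop
      vertex 28.942 7.245 28.419
      vertex 28.942 7.245 0.000
      vertex 0.000 7.245 0.000
    endloop
  endfacet
  facet normal 0.0000 1.0000 0.0000
    outer loop
      vertex 0.000 7.245 28.419
      vertex 28.942 7.245 28.419
      vertex 0.000 7.245 0.000
    endloop
  endfacet
  facet normal -1.0000 0.0000 0.0000
    outer loop
      vertex 0.000 7.245 28.419
      vertex 0.000 7.245 0.000
      vertex 0.000 0.000 0.000
    endloop
  endfacet
  facet normal -1.0000 0.0000 0.0000
    outer loop
      vertex 0.000 0.000 28.419
      vertex 0.000 7.245 28.419
      vertex 0.000 0.000 0.000
    endloop
  endfacet
  facet normal 1.0000 0.0000 0.0000
    outer loop
      vertex 28.942 0.000 0.000
      vertex 28.942 7.245 0.000
      vertex 28.942 7.245 28.419
    endloop
  endfacet
  facet normal 1.0000 0.0000 0.0000
    outer loop
      vertex 28.942 0.000 0.000
      vertex 28.942 7.245 28.419
      vertex 28.942 0.000 28.419
    endloop
  endfacet
endsolid part

The G0 Z moves step by Δz≈7.105 mm. Every layer's G1 loop is the same polygon, so the solid is a straight extrusion of it from z=0 to z≈28.4. Closing with flat bottom and top caps and triangulating gives 12 facets — a rectangular box, roughly 28.9 × 7.25 mm footprint and 28.4 mm tall.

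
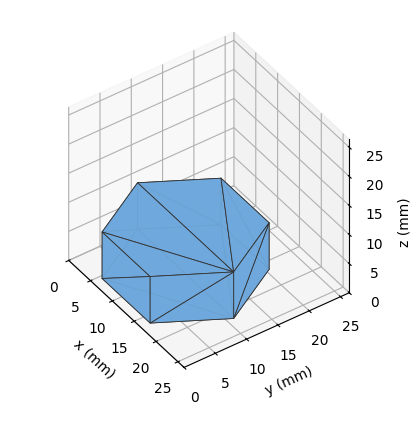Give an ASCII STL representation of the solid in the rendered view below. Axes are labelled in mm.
Reading the render: the shape is a regular 6-sided prism (a cylinder approximated with 6 flat sides), circumscribed radius ≈ 11 mm, height ≈ 8 mm (dimensions read to the nearest mm from the axis ticks). For the STL, each face is triangulated and given an outward normal.

solid part
  facet normal 0.0000 0.0000 -1.0000
    outer loop
      vertex 5.5 20.5 0.0
      vertex 16.5 20.5 0.0
      vertex 22.0 11.0 0.0
    endloop
  endfacet
  facet normal 0.0000 0.0000 -1.0000
    outer loop
      vertex 0.0 11.0 0.0
      vertex 5.5 20.5 0.0
      vertex 22.0 11.0 0.0
    endloop
  endfacet
  facet normal 0.0000 0.0000 -1.0000
    outer loop
      vertex 5.5 1.5 0.0
      vertex 0.0 11.0 0.0
      vertex 22.0 11.0 0.0
    endloop
  endfacet
  facet normal 0.0000 0.0000 -1.0000
    outer loop
      vertex 16.5 1.5 0.0
      vertex 5.5 1.5 0.0
      vertex 22.0 11.0 0.0
    endloop
  endfacet
  facet normal 0.0000 0.0000 1.0000
    outer loop
      vertex 22.0 11.0 8.0
      vertex 16.5 20.5 8.0
      vertex 5.5 20.5 8.0
    endloop
  endfacet
  facet normal 0.0000 0.0000 1.0000
    outer loop
      vertex 22.0 11.0 8.0
      vertex 5.5 20.5 8.0
      vertex 0.0 11.0 8.0
    endloop
  endfacet
  facet normal 0.0000 0.0000 1.0000
    outer loop
      vertex 22.0 11.0 8.0
      vertex 0.0 11.0 8.0
      vertex 5.5 1.5 8.0
    endloop
  endfacet
  facet normal 0.0000 0.0000 1.0000
    outer loop
      vertex 22.0 11.0 8.0
      vertex 5.5 1.5 8.0
      vertex 16.5 1.5 8.0
    endloop
  endfacet
  facet normal 0.8654 0.5010 0.0000
    outer loop
      vertex 22.0 11.0 0.0
      vertex 16.5 20.5 0.0
      vertex 16.5 20.5 8.0
    endloop
  endfacet
  facet normal 0.8654 0.5010 0.0000
    outer loop
      vertex 22.0 11.0 0.0
      vertex 16.5 20.5 8.0
      vertex 22.0 11.0 8.0
    endloop
  endfacet
  facet normal 0.0000 1.0000 0.0000
    outer loop
      vertex 16.5 20.5 0.0
      vertex 5.5 20.5 0.0
      vertex 5.5 20.5 8.0
    endloop
  endfacet
  facet normal 0.0000 1.0000 0.0000
    outer loop
      vertex 16.5 20.5 0.0
      vertex 5.5 20.5 8.0
      vertex 16.5 20.5 8.0
    endloop
  endfacet
  facet normal -0.8654 0.5010 0.0000
    outer loop
      vertex 5.5 20.5 0.0
      vertex 0.0 11.0 0.0
      vertex 0.0 11.0 8.0
    endloop
  endfacet
  facet normal -0.8654 0.5010 0.0000
    outer loop
      vertex 5.5 20.5 0.0
      vertex 0.0 11.0 8.0
      vertex 5.5 20.5 8.0
    endloop
  endfacet
  facet normal -0.8654 -0.5010 0.0000
    outer loop
      vertex 0.0 11.0 0.0
      vertex 5.5 1.5 0.0
      vertex 5.5 1.5 8.0
    endloop
  endfacet
  facet normal -0.8654 -0.5010 0.0000
    outer loop
      vertex 0.0 11.0 0.0
      vertex 5.5 1.5 8.0
      vertex 0.0 11.0 8.0
    endloop
  endfacet
  facet normal 0.0000 -1.0000 0.0000
    outer loop
      vertex 5.5 1.5 0.0
      vertex 16.5 1.5 0.0
      vertex 16.5 1.5 8.0
    endloop
  endfacet
  facet normal 0.0000 -1.0000 0.0000
    outer loop
      vertex 5.5 1.5 0.0
      vertex 16.5 1.5 8.0
      vertex 5.5 1.5 8.0
    endloop
  endfacet
  facet normal 0.8654 -0.5010 0.0000
    outer loop
      vertex 16.5 1.5 0.0
      vertex 22.0 11.0 0.0
      vertex 22.0 11.0 8.0
    endloop
  endfacet
  facet normal 0.8654 -0.5010 0.0000
    outer loop
      vertex 16.5 1.5 0.0
      vertex 22.0 11.0 8.0
      vertex 16.5 1.5 8.0
    endloop
  endfacet
endsolid part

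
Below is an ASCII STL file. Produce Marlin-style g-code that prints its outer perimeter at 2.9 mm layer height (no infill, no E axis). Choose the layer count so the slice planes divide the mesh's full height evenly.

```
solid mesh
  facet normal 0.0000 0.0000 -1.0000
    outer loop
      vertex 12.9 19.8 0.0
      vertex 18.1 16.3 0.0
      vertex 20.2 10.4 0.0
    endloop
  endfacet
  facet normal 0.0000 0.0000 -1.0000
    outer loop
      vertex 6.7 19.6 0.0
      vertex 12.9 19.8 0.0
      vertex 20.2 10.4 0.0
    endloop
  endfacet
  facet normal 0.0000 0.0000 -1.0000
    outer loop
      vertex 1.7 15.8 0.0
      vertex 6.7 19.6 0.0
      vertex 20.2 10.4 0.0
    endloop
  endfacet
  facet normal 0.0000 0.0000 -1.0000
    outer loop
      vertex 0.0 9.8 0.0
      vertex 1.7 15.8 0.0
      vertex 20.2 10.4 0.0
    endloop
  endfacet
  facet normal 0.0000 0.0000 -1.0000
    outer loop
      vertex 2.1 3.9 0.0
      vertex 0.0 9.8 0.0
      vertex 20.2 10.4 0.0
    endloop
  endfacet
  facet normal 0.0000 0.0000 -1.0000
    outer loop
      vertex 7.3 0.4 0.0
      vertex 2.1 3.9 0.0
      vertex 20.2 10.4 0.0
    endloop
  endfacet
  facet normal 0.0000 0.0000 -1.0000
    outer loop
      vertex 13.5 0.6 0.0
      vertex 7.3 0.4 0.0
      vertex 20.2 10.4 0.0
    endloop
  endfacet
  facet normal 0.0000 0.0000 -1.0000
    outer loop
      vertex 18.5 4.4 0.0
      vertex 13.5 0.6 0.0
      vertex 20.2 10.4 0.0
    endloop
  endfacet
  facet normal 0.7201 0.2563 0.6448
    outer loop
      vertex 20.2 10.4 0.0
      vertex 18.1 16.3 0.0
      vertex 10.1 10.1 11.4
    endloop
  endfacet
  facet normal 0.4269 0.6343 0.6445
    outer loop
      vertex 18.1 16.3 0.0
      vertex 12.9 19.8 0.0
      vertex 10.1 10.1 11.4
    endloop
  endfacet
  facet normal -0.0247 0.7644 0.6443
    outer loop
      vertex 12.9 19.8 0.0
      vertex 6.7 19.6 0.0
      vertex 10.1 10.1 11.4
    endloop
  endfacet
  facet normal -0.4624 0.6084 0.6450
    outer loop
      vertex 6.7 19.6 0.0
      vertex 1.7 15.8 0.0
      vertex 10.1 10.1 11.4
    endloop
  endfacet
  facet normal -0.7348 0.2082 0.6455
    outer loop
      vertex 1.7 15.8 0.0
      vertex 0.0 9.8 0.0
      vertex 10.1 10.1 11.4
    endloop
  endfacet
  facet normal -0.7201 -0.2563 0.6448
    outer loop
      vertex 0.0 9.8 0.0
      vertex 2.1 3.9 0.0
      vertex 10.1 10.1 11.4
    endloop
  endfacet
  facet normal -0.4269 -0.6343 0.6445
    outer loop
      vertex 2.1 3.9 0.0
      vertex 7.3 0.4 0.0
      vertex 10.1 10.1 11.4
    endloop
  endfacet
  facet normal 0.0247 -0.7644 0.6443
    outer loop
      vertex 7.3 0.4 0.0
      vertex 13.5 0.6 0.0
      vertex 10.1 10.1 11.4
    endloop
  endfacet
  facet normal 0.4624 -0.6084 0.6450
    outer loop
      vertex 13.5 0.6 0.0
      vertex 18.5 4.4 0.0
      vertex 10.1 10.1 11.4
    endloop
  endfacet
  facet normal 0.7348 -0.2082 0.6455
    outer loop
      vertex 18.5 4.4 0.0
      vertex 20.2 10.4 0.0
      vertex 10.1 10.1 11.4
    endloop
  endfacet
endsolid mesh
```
; perimeter-only toolpath
G21 ; units = mm
G90 ; absolute positioning
G28 ; home
; layer 1
G0 Z2.9
G0 X17.7 Y10.3
G1 X16.1 Y14.8
G1 X12.2 Y17.4
G1 X7.6 Y17.2
G1 X3.8 Y14.4
G1 X2.5 Y9.9
G1 X4.1 Y5.4
G1 X8.0 Y2.8
G1 X12.7 Y3.0
G1 X16.4 Y5.8
G1 X17.7 Y10.3
; layer 2
G0 Z5.7
G0 X15.1 Y10.2
G1 X14.1 Y13.2
G1 X11.5 Y14.9
G1 X8.4 Y14.9
G1 X5.9 Y12.9
G1 X5.0 Y9.9
G1 X6.1 Y7.0
G1 X8.7 Y5.2
G1 X11.8 Y5.3
G1 X14.3 Y7.2
G1 X15.1 Y10.2
; layer 3
G0 Z8.6
G0 X12.6 Y10.2
G1 X12.1 Y11.6
G1 X10.8 Y12.5
G1 X9.2 Y12.5
G1 X8.0 Y11.5
G1 X7.6 Y10.0
G1 X8.1 Y8.5
G1 X9.4 Y7.7
G1 X10.9 Y7.7
G1 X12.2 Y8.7
G1 X12.6 Y10.2
M2 ; end

The solid is a regular 10-sided pyramid, base circumscribed radius ≈ 10.1 mm, apex at z ≈ 11.4 mm. Slicing at Δz = 2.9 mm — 4 equal slices spanning the solid's height, so layer i sits at z = i·h/4 — gives 3 non-empty perimeters. Each is a 10-segment closed polygon; G0 lifts to the layer z and rapids to the start vertex, then G1 traces the edges. The cross-section shrinks linearly with z (the slice at the apex is degenerate and omitted).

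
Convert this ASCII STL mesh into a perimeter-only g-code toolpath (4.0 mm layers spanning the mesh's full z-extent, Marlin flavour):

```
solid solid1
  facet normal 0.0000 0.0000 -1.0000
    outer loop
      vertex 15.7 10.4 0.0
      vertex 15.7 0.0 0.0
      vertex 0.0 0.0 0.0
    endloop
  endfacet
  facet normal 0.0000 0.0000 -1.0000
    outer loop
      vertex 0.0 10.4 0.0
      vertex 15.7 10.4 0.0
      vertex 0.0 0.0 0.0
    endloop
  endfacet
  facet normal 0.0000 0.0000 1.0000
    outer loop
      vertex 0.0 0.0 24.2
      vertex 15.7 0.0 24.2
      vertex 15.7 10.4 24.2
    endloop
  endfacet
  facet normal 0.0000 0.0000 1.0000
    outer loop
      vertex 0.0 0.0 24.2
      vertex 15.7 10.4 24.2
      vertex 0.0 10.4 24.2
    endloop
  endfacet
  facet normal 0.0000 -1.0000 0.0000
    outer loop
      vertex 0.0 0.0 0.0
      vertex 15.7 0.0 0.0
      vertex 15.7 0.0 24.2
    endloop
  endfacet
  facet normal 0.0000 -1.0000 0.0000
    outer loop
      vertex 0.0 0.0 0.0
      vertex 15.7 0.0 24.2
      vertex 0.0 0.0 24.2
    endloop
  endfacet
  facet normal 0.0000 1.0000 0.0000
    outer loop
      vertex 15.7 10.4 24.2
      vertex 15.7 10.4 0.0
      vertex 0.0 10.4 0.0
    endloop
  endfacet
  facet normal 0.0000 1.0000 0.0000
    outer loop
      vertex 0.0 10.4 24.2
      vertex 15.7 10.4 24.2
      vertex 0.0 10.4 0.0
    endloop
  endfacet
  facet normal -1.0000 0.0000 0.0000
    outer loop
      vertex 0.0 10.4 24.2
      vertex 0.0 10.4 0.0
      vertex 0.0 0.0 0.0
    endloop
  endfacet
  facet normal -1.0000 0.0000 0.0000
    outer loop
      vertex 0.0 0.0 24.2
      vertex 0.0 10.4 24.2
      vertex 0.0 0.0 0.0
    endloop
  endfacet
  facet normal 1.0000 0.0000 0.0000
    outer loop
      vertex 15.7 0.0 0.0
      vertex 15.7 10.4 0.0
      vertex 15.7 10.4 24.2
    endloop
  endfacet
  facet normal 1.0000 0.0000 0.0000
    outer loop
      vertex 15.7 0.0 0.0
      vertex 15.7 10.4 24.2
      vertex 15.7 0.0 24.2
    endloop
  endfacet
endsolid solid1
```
; perimeter-only toolpath
G21 ; units = mm
G90 ; absolute positioning
G28 ; home
; layer 1
G0 Z4.0
G0 X0.0 Y0.0
G1 X15.7 Y0.0
G1 X15.7 Y10.4
G1 X0.0 Y10.4
G1 X0.0 Y0.0
; layer 2
G0 Z8.1
G0 X0.0 Y0.0
G1 X15.7 Y0.0
G1 X15.7 Y10.4
G1 X0.0 Y10.4
G1 X0.0 Y0.0
; layer 3
G0 Z12.1
G0 X0.0 Y0.0
G1 X15.7 Y0.0
G1 X15.7 Y10.4
G1 X0.0 Y10.4
G1 X0.0 Y0.0
; layer 4
G0 Z16.1
G0 X0.0 Y0.0
G1 X15.7 Y0.0
G1 X15.7 Y10.4
G1 X0.0 Y10.4
G1 X0.0 Y0.0
; layer 5
G0 Z20.2
G0 X0.0 Y0.0
G1 X15.7 Y0.0
G1 X15.7 Y10.4
G1 X0.0 Y10.4
G1 X0.0 Y0.0
; layer 6
G0 Z24.2
G0 X0.0 Y0.0
G1 X15.7 Y0.0
G1 X15.7 Y10.4
G1 X0.0 Y10.4
G1 X0.0 Y0.0
M2 ; end

The solid is a rectangular box, roughly 15.7 × 10.4 mm footprint and 24.2 mm tall. Slicing at Δz = 4.0 mm — 6 equal slices spanning the solid's height, so layer i sits at z = i·h/6 — gives 6 non-empty perimeters. Each is a 4-segment closed polygon; G0 lifts to the layer z and rapids to the start vertex, then G1 traces the edges.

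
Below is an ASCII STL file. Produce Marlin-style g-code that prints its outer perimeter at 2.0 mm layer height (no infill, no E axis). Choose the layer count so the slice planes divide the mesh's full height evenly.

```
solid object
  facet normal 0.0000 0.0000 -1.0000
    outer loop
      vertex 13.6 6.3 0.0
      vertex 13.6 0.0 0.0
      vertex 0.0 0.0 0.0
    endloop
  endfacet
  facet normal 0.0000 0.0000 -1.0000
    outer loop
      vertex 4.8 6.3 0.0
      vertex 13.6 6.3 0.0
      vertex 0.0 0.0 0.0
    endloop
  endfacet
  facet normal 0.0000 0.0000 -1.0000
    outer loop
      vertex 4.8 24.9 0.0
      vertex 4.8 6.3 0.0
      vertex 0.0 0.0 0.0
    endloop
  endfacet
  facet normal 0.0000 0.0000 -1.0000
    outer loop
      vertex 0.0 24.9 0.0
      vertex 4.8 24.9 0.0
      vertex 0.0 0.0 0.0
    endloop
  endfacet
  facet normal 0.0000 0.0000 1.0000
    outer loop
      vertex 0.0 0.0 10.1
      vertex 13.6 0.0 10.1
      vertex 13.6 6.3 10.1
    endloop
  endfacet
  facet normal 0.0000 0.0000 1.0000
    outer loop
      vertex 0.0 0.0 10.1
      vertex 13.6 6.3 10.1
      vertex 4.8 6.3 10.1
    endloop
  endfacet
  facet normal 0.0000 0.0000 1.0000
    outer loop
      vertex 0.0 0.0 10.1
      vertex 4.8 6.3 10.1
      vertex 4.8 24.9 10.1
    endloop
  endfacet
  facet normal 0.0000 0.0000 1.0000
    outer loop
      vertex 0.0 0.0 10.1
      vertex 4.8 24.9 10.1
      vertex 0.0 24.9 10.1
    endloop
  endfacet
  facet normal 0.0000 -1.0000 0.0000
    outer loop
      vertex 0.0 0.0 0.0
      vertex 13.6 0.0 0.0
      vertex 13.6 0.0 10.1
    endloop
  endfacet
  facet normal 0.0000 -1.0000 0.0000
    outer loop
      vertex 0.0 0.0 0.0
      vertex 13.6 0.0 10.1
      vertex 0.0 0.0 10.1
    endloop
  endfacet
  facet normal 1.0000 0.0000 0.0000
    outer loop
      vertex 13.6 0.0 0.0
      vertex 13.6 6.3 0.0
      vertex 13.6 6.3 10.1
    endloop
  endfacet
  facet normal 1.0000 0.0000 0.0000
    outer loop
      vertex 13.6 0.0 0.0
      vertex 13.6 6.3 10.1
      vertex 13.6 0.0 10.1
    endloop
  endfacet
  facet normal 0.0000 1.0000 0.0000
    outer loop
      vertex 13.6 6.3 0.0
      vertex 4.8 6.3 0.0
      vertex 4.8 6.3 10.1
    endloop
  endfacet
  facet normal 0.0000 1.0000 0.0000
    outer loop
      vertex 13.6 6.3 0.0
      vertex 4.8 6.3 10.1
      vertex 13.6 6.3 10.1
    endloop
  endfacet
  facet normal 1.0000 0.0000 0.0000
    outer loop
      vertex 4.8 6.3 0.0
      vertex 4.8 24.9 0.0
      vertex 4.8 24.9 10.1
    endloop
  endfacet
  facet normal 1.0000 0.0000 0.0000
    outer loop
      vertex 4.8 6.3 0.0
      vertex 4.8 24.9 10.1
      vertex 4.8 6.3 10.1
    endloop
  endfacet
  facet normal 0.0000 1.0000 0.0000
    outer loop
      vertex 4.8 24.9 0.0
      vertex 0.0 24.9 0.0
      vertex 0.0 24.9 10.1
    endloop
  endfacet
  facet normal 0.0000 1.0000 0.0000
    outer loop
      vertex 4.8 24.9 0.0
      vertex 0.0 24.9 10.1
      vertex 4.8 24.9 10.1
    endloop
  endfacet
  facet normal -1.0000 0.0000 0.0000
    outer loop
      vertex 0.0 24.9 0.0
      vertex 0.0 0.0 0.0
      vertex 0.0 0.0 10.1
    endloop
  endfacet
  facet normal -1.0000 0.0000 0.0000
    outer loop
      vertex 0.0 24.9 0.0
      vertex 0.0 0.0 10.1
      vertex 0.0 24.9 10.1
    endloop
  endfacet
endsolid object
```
; perimeter-only toolpath
G21 ; units = mm
G90 ; absolute positioning
G28 ; home
; layer 1
G0 Z2.0
G0 X0.0 Y0.0
G1 X13.6 Y0.0
G1 X13.6 Y6.3
G1 X4.8 Y6.3
G1 X4.8 Y24.9
G1 X0.0 Y24.9
G1 X0.0 Y0.0
; layer 2
G0 Z4.0
G0 X0.0 Y0.0
G1 X13.6 Y0.0
G1 X13.6 Y6.3
G1 X4.8 Y6.3
G1 X4.8 Y24.9
G1 X0.0 Y24.9
G1 X0.0 Y0.0
; layer 3
G0 Z6.1
G0 X0.0 Y0.0
G1 X13.6 Y0.0
G1 X13.6 Y6.3
G1 X4.8 Y6.3
G1 X4.8 Y24.9
G1 X0.0 Y24.9
G1 X0.0 Y0.0
; layer 4
G0 Z8.1
G0 X0.0 Y0.0
G1 X13.6 Y0.0
G1 X13.6 Y6.3
G1 X4.8 Y6.3
G1 X4.8 Y24.9
G1 X0.0 Y24.9
G1 X0.0 Y0.0
; layer 5
G0 Z10.1
G0 X0.0 Y0.0
G1 X13.6 Y0.0
G1 X13.6 Y6.3
G1 X4.8 Y6.3
G1 X4.8 Y24.9
G1 X0.0 Y24.9
G1 X0.0 Y0.0
M2 ; end

The solid is an L-shaped prism: outer 13.6 × 24.9 mm, arm thicknesses ≈ 6.3 mm (horizontal) and 4.8 mm (vertical), extruded 10.1 mm in z. Slicing at Δz = 2.0 mm — 5 equal slices spanning the solid's height, so layer i sits at z = i·h/5 — gives 5 non-empty perimeters. Each is a 6-segment closed polygon; G0 lifts to the layer z and rapids to the start vertex, then G1 traces the edges.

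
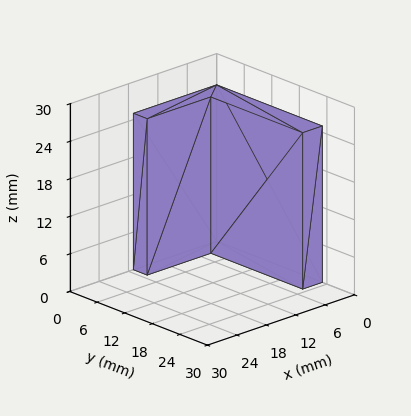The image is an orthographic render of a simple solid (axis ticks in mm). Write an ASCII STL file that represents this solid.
Reading the render: the shape is an L-shaped prism: outer 17 × 23 mm, arm thicknesses ≈ 3 mm (horizontal) and 4 mm (vertical), extruded 25 mm in z (dimensions read to the nearest mm from the axis ticks). For the STL, each face is triangulated and given an outward normal.

solid part
  facet normal 0.0000 0.0000 -1.0000
    outer loop
      vertex 17.0 3.0 0.0
      vertex 17.0 0.0 0.0
      vertex 0.0 0.0 0.0
    endloop
  endfacet
  facet normal 0.0000 0.0000 -1.0000
    outer loop
      vertex 4.0 3.0 0.0
      vertex 17.0 3.0 0.0
      vertex 0.0 0.0 0.0
    endloop
  endfacet
  facet normal 0.0000 0.0000 -1.0000
    outer loop
      vertex 4.0 23.0 0.0
      vertex 4.0 3.0 0.0
      vertex 0.0 0.0 0.0
    endloop
  endfacet
  facet normal 0.0000 0.0000 -1.0000
    outer loop
      vertex 0.0 23.0 0.0
      vertex 4.0 23.0 0.0
      vertex 0.0 0.0 0.0
    endloop
  endfacet
  facet normal 0.0000 0.0000 1.0000
    outer loop
      vertex 0.0 0.0 25.0
      vertex 17.0 0.0 25.0
      vertex 17.0 3.0 25.0
    endloop
  endfacet
  facet normal 0.0000 0.0000 1.0000
    outer loop
      vertex 0.0 0.0 25.0
      vertex 17.0 3.0 25.0
      vertex 4.0 3.0 25.0
    endloop
  endfacet
  facet normal 0.0000 0.0000 1.0000
    outer loop
      vertex 0.0 0.0 25.0
      vertex 4.0 3.0 25.0
      vertex 4.0 23.0 25.0
    endloop
  endfacet
  facet normal 0.0000 0.0000 1.0000
    outer loop
      vertex 0.0 0.0 25.0
      vertex 4.0 23.0 25.0
      vertex 0.0 23.0 25.0
    endloop
  endfacet
  facet normal 0.0000 -1.0000 0.0000
    outer loop
      vertex 0.0 0.0 0.0
      vertex 17.0 0.0 0.0
      vertex 17.0 0.0 25.0
    endloop
  endfacet
  facet normal 0.0000 -1.0000 0.0000
    outer loop
      vertex 0.0 0.0 0.0
      vertex 17.0 0.0 25.0
      vertex 0.0 0.0 25.0
    endloop
  endfacet
  facet normal 1.0000 0.0000 0.0000
    outer loop
      vertex 17.0 0.0 0.0
      vertex 17.0 3.0 0.0
      vertex 17.0 3.0 25.0
    endloop
  endfacet
  facet normal 1.0000 0.0000 0.0000
    outer loop
      vertex 17.0 0.0 0.0
      vertex 17.0 3.0 25.0
      vertex 17.0 0.0 25.0
    endloop
  endfacet
  facet normal 0.0000 1.0000 0.0000
    outer loop
      vertex 17.0 3.0 0.0
      vertex 4.0 3.0 0.0
      vertex 4.0 3.0 25.0
    endloop
  endfacet
  facet normal 0.0000 1.0000 0.0000
    outer loop
      vertex 17.0 3.0 0.0
      vertex 4.0 3.0 25.0
      vertex 17.0 3.0 25.0
    endloop
  endfacet
  facet normal 1.0000 0.0000 0.0000
    outer loop
      vertex 4.0 3.0 0.0
      vertex 4.0 23.0 0.0
      vertex 4.0 23.0 25.0
    endloop
  endfacet
  facet normal 1.0000 0.0000 0.0000
    outer loop
      vertex 4.0 3.0 0.0
      vertex 4.0 23.0 25.0
      vertex 4.0 3.0 25.0
    endloop
  endfacet
  facet normal 0.0000 1.0000 0.0000
    outer loop
      vertex 4.0 23.0 0.0
      vertex 0.0 23.0 0.0
      vertex 0.0 23.0 25.0
    endloop
  endfacet
  facet normal 0.0000 1.0000 0.0000
    outer loop
      vertex 4.0 23.0 0.0
      vertex 0.0 23.0 25.0
      vertex 4.0 23.0 25.0
    endloop
  endfacet
  facet normal -1.0000 0.0000 0.0000
    outer loop
      vertex 0.0 23.0 0.0
      vertex 0.0 0.0 0.0
      vertex 0.0 0.0 25.0
    endloop
  endfacet
  facet normal -1.0000 0.0000 0.0000
    outer loop
      vertex 0.0 23.0 0.0
      vertex 0.0 0.0 25.0
      vertex 0.0 23.0 25.0
    endloop
  endfacet
endsolid part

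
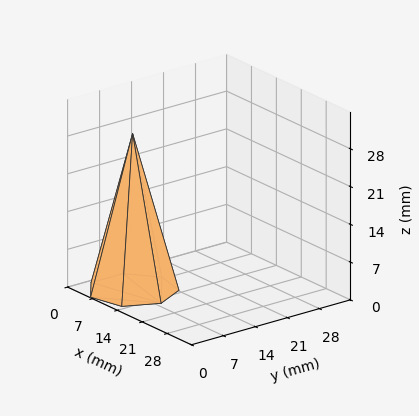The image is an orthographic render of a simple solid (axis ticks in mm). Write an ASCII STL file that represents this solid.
Reading the render: the shape is a regular 7-sided pyramid, base circumscribed radius ≈ 8 mm, apex at z ≈ 29 mm (dimensions read to the nearest mm from the axis ticks). For the STL, each face is triangulated and given an outward normal.

solid part
  facet normal 0.0000 0.0000 -1.0000
    outer loop
      vertex 6.220 15.799 0.000
      vertex 12.988 14.255 0.000
      vertex 16.000 8.000 0.000
    endloop
  endfacet
  facet normal 0.0000 0.0000 -1.0000
    outer loop
      vertex 0.792 11.471 0.000
      vertex 6.220 15.799 0.000
      vertex 16.000 8.000 0.000
    endloop
  endfacet
  facet normal 0.0000 0.0000 -1.0000
    outer loop
      vertex 0.792 4.529 0.000
      vertex 0.792 11.471 0.000
      vertex 16.000 8.000 0.000
    endloop
  endfacet
  facet normal 0.0000 0.0000 -1.0000
    outer loop
      vertex 6.220 0.201 0.000
      vertex 0.792 4.529 0.000
      vertex 16.000 8.000 0.000
    endloop
  endfacet
  facet normal 0.0000 0.0000 -1.0000
    outer loop
      vertex 12.988 1.745 0.000
      vertex 6.220 0.201 0.000
      vertex 16.000 8.000 0.000
    endloop
  endfacet
  facet normal 0.8744 0.4210 0.2412
    outer loop
      vertex 16.000 8.000 0.000
      vertex 12.988 14.255 0.000
      vertex 8.000 8.000 29.000
    endloop
  endfacet
  facet normal 0.2159 0.9462 0.2412
    outer loop
      vertex 12.988 14.255 0.000
      vertex 6.220 15.799 0.000
      vertex 8.000 8.000 29.000
    endloop
  endfacet
  facet normal -0.6050 0.7588 0.2412
    outer loop
      vertex 6.220 15.799 0.000
      vertex 0.792 11.471 0.000
      vertex 8.000 8.000 29.000
    endloop
  endfacet
  facet normal -0.9705 0.0000 0.2412
    outer loop
      vertex 0.792 11.471 0.000
      vertex 0.792 4.529 0.000
      vertex 8.000 8.000 29.000
    endloop
  endfacet
  facet normal -0.6050 -0.7588 0.2412
    outer loop
      vertex 0.792 4.529 0.000
      vertex 6.220 0.201 0.000
      vertex 8.000 8.000 29.000
    endloop
  endfacet
  facet normal 0.2159 -0.9462 0.2412
    outer loop
      vertex 6.220 0.201 0.000
      vertex 12.988 1.745 0.000
      vertex 8.000 8.000 29.000
    endloop
  endfacet
  facet normal 0.8744 -0.4210 0.2412
    outer loop
      vertex 12.988 1.745 0.000
      vertex 16.000 8.000 0.000
      vertex 8.000 8.000 29.000
    endloop
  endfacet
endsolid part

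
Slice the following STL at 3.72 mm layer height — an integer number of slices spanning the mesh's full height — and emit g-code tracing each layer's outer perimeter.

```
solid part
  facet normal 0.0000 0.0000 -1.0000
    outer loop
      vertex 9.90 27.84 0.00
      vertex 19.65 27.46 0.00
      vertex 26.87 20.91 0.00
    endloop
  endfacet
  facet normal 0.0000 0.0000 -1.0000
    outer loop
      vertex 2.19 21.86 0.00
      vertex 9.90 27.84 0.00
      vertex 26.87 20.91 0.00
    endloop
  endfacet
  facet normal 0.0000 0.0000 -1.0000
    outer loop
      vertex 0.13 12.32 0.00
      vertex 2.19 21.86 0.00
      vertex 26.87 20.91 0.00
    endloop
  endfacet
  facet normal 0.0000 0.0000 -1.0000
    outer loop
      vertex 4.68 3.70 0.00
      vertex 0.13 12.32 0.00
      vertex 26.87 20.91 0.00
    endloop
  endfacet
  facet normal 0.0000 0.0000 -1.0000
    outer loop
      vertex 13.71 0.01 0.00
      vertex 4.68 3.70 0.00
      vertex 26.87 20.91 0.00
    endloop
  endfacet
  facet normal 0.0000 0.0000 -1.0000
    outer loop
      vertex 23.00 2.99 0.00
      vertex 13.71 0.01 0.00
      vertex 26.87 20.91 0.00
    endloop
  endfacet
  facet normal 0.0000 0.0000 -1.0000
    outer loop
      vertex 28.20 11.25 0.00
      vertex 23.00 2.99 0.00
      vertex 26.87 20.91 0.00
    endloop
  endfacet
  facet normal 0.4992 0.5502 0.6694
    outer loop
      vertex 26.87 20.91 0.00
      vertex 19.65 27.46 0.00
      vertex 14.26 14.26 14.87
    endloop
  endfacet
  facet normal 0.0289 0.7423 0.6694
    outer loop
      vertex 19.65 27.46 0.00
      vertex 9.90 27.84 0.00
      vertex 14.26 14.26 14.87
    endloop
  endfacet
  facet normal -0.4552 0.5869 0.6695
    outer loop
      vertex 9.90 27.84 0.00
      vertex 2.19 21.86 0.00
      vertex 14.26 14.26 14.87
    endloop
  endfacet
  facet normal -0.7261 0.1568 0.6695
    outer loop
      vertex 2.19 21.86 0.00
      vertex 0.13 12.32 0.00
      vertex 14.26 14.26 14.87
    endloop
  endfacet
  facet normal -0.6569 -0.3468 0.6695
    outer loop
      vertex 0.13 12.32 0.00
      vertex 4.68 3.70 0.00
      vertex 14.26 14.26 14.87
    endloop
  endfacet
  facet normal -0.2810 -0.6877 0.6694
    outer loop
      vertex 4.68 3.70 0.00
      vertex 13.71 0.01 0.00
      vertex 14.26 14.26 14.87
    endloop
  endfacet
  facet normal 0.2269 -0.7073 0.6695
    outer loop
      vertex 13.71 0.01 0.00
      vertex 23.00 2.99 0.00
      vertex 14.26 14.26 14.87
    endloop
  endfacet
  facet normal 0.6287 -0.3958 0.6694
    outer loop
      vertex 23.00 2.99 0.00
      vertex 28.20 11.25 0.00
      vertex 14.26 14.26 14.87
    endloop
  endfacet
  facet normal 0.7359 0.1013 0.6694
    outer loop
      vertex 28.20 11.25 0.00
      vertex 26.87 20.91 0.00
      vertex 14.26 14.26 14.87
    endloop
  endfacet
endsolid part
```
; perimeter-only toolpath
G21 ; units = mm
G90 ; absolute positioning
G28 ; home
; layer 1
G0 Z3.72
G0 X23.72 Y19.25
G1 X18.30 Y24.16
G1 X10.99 Y24.45
G1 X5.21 Y19.96
G1 X3.66 Y12.80
G1 X7.07 Y6.34
G1 X13.85 Y3.57
G1 X20.82 Y5.81
G1 X24.71 Y12.00
G1 X23.72 Y19.25
; layer 2
G0 Z7.43
G0 X20.57 Y17.59
G1 X16.95 Y20.86
G1 X12.08 Y21.05
G1 X8.22 Y18.06
G1 X7.20 Y13.29
G1 X9.47 Y8.98
G1 X13.98 Y7.13
G1 X18.63 Y8.62
G1 X21.23 Y12.75
G1 X20.57 Y17.59
; layer 3
G0 Z11.15
G0 X17.41 Y15.92
G1 X15.61 Y17.56
G1 X13.17 Y17.66
G1 X11.24 Y16.16
G1 X10.73 Y13.78
G1 X11.87 Y11.62
G1 X14.12 Y10.70
G1 X16.45 Y11.44
G1 X17.75 Y13.51
G1 X17.41 Y15.92
M2 ; end

The solid is a regular 9-sided pyramid, base circumscribed radius ≈ 14.3 mm, apex at z ≈ 14.9 mm. Slicing at Δz = 3.72 mm — 4 equal slices spanning the solid's height, so layer i sits at z = i·h/4 — gives 3 non-empty perimeters. Each is a 9-segment closed polygon; G0 lifts to the layer z and rapids to the start vertex, then G1 traces the edges. The cross-section shrinks linearly with z (the slice at the apex is degenerate and omitted).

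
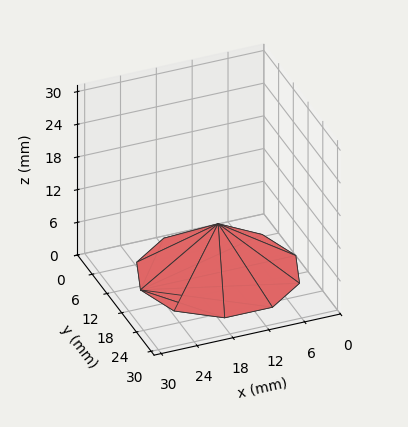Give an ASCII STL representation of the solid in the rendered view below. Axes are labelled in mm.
Reading the render: the shape is a regular 10-sided pyramid, base circumscribed radius ≈ 13 mm, apex at z ≈ 9 mm (dimensions read to the nearest mm from the axis ticks). For the STL, each face is triangulated and given an outward normal.

solid part
  facet normal 0.0000 0.0000 -1.0000
    outer loop
      vertex 17.0 25.4 0.0
      vertex 23.5 20.6 0.0
      vertex 26.0 13.0 0.0
    endloop
  endfacet
  facet normal 0.0000 0.0000 -1.0000
    outer loop
      vertex 9.0 25.4 0.0
      vertex 17.0 25.4 0.0
      vertex 26.0 13.0 0.0
    endloop
  endfacet
  facet normal 0.0000 0.0000 -1.0000
    outer loop
      vertex 2.5 20.6 0.0
      vertex 9.0 25.4 0.0
      vertex 26.0 13.0 0.0
    endloop
  endfacet
  facet normal 0.0000 0.0000 -1.0000
    outer loop
      vertex 0.0 13.0 0.0
      vertex 2.5 20.6 0.0
      vertex 26.0 13.0 0.0
    endloop
  endfacet
  facet normal 0.0000 0.0000 -1.0000
    outer loop
      vertex 2.5 5.4 0.0
      vertex 0.0 13.0 0.0
      vertex 26.0 13.0 0.0
    endloop
  endfacet
  facet normal 0.0000 0.0000 -1.0000
    outer loop
      vertex 9.0 0.6 0.0
      vertex 2.5 5.4 0.0
      vertex 26.0 13.0 0.0
    endloop
  endfacet
  facet normal 0.0000 0.0000 -1.0000
    outer loop
      vertex 17.0 0.6 0.0
      vertex 9.0 0.6 0.0
      vertex 26.0 13.0 0.0
    endloop
  endfacet
  facet normal 0.0000 0.0000 -1.0000
    outer loop
      vertex 23.5 5.4 0.0
      vertex 17.0 0.6 0.0
      vertex 26.0 13.0 0.0
    endloop
  endfacet
  facet normal 0.5595 0.1840 0.8081
    outer loop
      vertex 26.0 13.0 0.0
      vertex 23.5 20.6 0.0
      vertex 13.0 13.0 9.0
    endloop
  endfacet
  facet normal 0.3498 0.4737 0.8082
    outer loop
      vertex 23.5 20.6 0.0
      vertex 17.0 25.4 0.0
      vertex 13.0 13.0 9.0
    endloop
  endfacet
  facet normal 0.0000 0.5874 0.8093
    outer loop
      vertex 17.0 25.4 0.0
      vertex 9.0 25.4 0.0
      vertex 13.0 13.0 9.0
    endloop
  endfacet
  facet normal -0.3498 0.4737 0.8082
    outer loop
      vertex 9.0 25.4 0.0
      vertex 2.5 20.6 0.0
      vertex 13.0 13.0 9.0
    endloop
  endfacet
  facet normal -0.5595 0.1840 0.8081
    outer loop
      vertex 2.5 20.6 0.0
      vertex 0.0 13.0 0.0
      vertex 13.0 13.0 9.0
    endloop
  endfacet
  facet normal -0.5595 -0.1840 0.8081
    outer loop
      vertex 0.0 13.0 0.0
      vertex 2.5 5.4 0.0
      vertex 13.0 13.0 9.0
    endloop
  endfacet
  facet normal -0.3498 -0.4737 0.8082
    outer loop
      vertex 2.5 5.4 0.0
      vertex 9.0 0.6 0.0
      vertex 13.0 13.0 9.0
    endloop
  endfacet
  facet normal 0.0000 -0.5874 0.8093
    outer loop
      vertex 9.0 0.6 0.0
      vertex 17.0 0.6 0.0
      vertex 13.0 13.0 9.0
    endloop
  endfacet
  facet normal 0.3498 -0.4737 0.8082
    outer loop
      vertex 17.0 0.6 0.0
      vertex 23.5 5.4 0.0
      vertex 13.0 13.0 9.0
    endloop
  endfacet
  facet normal 0.5595 -0.1840 0.8081
    outer loop
      vertex 23.5 5.4 0.0
      vertex 26.0 13.0 0.0
      vertex 13.0 13.0 9.0
    endloop
  endfacet
endsolid part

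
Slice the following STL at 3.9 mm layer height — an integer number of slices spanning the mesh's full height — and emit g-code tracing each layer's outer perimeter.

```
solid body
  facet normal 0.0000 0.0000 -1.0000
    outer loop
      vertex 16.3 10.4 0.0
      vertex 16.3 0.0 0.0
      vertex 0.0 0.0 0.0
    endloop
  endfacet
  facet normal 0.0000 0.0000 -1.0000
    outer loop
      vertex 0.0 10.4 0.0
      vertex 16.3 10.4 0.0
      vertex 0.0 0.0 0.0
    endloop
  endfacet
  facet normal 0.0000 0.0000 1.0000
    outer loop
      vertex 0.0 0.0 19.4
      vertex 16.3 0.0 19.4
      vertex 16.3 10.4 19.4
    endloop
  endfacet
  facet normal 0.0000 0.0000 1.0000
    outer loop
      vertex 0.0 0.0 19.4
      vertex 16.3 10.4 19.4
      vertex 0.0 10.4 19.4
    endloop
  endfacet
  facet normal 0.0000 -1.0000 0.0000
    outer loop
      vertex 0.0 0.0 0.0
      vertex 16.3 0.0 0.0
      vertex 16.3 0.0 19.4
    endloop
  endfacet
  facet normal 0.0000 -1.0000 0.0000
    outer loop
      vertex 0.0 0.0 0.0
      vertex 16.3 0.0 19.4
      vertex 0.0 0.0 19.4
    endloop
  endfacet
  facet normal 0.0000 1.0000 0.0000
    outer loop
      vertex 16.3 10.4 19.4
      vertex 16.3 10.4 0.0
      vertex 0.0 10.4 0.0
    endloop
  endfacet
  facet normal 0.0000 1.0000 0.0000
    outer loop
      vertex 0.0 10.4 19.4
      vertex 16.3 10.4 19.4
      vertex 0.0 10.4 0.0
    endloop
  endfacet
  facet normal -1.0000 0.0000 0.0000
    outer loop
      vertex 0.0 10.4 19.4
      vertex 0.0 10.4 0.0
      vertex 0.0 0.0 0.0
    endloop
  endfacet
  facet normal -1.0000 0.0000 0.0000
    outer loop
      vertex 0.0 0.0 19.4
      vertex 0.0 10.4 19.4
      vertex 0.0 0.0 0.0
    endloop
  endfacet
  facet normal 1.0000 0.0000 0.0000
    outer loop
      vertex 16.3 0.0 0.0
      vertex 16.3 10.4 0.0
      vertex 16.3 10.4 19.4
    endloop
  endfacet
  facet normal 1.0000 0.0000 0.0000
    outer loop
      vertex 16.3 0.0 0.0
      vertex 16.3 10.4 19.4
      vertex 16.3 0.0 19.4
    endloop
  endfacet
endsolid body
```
; perimeter-only toolpath
G21 ; units = mm
G90 ; absolute positioning
G28 ; home
; layer 1
G0 Z3.9
G0 X0.0 Y0.0
G1 X16.3 Y0.0
G1 X16.3 Y10.4
G1 X0.0 Y10.4
G1 X0.0 Y0.0
; layer 2
G0 Z7.8
G0 X0.0 Y0.0
G1 X16.3 Y0.0
G1 X16.3 Y10.4
G1 X0.0 Y10.4
G1 X0.0 Y0.0
; layer 3
G0 Z11.6
G0 X0.0 Y0.0
G1 X16.3 Y0.0
G1 X16.3 Y10.4
G1 X0.0 Y10.4
G1 X0.0 Y0.0
; layer 4
G0 Z15.5
G0 X0.0 Y0.0
G1 X16.3 Y0.0
G1 X16.3 Y10.4
G1 X0.0 Y10.4
G1 X0.0 Y0.0
; layer 5
G0 Z19.4
G0 X0.0 Y0.0
G1 X16.3 Y0.0
G1 X16.3 Y10.4
G1 X0.0 Y10.4
G1 X0.0 Y0.0
M2 ; end

The solid is a rectangular box, roughly 16.3 × 10.4 mm footprint and 19.4 mm tall. Slicing at Δz = 3.9 mm — 5 equal slices spanning the solid's height, so layer i sits at z = i·h/5 — gives 5 non-empty perimeters. Each is a 4-segment closed polygon; G0 lifts to the layer z and rapids to the start vertex, then G1 traces the edges.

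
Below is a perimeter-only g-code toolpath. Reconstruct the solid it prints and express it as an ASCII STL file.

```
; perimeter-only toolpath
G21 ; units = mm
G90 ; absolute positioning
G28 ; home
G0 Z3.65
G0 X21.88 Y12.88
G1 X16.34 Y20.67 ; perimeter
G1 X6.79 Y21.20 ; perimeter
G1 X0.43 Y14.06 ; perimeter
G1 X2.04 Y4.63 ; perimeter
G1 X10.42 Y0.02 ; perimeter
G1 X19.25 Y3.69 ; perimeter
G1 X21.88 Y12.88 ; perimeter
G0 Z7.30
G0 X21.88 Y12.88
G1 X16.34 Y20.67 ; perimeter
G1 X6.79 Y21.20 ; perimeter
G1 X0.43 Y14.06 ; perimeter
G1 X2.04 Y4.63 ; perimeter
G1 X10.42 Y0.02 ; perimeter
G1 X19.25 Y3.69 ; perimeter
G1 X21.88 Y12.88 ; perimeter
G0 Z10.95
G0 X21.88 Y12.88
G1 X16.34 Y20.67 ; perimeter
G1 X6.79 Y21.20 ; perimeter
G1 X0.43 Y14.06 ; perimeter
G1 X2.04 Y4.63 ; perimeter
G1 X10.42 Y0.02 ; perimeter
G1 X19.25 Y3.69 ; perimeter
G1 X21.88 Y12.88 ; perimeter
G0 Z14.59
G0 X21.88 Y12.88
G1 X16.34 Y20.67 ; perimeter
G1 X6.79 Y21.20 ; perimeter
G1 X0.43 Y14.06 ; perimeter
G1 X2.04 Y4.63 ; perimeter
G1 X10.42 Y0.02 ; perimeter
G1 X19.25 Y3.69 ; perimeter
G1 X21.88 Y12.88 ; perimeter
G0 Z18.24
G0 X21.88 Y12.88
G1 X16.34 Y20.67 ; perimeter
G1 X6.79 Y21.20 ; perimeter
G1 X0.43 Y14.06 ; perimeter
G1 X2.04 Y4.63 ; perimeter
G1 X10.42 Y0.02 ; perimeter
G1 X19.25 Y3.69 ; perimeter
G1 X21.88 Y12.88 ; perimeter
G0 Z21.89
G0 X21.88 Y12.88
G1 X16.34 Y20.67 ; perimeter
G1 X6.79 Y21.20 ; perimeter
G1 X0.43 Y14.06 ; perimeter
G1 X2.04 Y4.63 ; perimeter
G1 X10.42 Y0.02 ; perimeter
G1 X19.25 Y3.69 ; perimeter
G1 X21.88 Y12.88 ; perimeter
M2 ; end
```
solid part
  facet normal 0.0000 0.0000 -1.0000
    outer loop
      vertex 6.79 21.20 0.00
      vertex 16.34 20.67 0.00
      vertex 21.88 12.88 0.00
    endloop
  endfacet
  facet normal 0.0000 0.0000 -1.0000
    outer loop
      vertex 0.43 14.06 0.00
      vertex 6.79 21.20 0.00
      vertex 21.88 12.88 0.00
    endloop
  endfacet
  facet normal 0.0000 0.0000 -1.0000
    outer loop
      vertex 2.04 4.63 0.00
      vertex 0.43 14.06 0.00
      vertex 21.88 12.88 0.00
    endloop
  endfacet
  facet normal 0.0000 0.0000 -1.0000
    outer loop
      vertex 10.42 0.02 0.00
      vertex 2.04 4.63 0.00
      vertex 21.88 12.88 0.00
    endloop
  endfacet
  facet normal 0.0000 0.0000 -1.0000
    outer loop
      vertex 19.25 3.69 0.00
      vertex 10.42 0.02 0.00
      vertex 21.88 12.88 0.00
    endloop
  endfacet
  facet normal 0.0000 0.0000 1.0000
    outer loop
      vertex 21.88 12.88 21.89
      vertex 16.34 20.67 21.89
      vertex 6.79 21.20 21.89
    endloop
  endfacet
  facet normal 0.0000 0.0000 1.0000
    outer loop
      vertex 21.88 12.88 21.89
      vertex 6.79 21.20 21.89
      vertex 0.43 14.06 21.89
    endloop
  endfacet
  facet normal 0.0000 0.0000 1.0000
    outer loop
      vertex 21.88 12.88 21.89
      vertex 0.43 14.06 21.89
      vertex 2.04 4.63 21.89
    endloop
  endfacet
  facet normal 0.0000 0.0000 1.0000
    outer loop
      vertex 21.88 12.88 21.89
      vertex 2.04 4.63 21.89
      vertex 10.42 0.02 21.89
    endloop
  endfacet
  facet normal 0.0000 0.0000 1.0000
    outer loop
      vertex 21.88 12.88 21.89
      vertex 10.42 0.02 21.89
      vertex 19.25 3.69 21.89
    endloop
  endfacet
  facet normal 0.8149 0.5796 0.0000
    outer loop
      vertex 21.88 12.88 0.00
      vertex 16.34 20.67 0.00
      vertex 16.34 20.67 21.89
    endloop
  endfacet
  facet normal 0.8149 0.5796 0.0000
    outer loop
      vertex 21.88 12.88 0.00
      vertex 16.34 20.67 21.89
      vertex 21.88 12.88 21.89
    endloop
  endfacet
  facet normal 0.0554 0.9985 0.0000
    outer loop
      vertex 16.34 20.67 0.00
      vertex 6.79 21.20 0.00
      vertex 6.79 21.20 21.89
    endloop
  endfacet
  facet normal 0.0554 0.9985 0.0000
    outer loop
      vertex 16.34 20.67 0.00
      vertex 6.79 21.20 21.89
      vertex 16.34 20.67 21.89
    endloop
  endfacet
  facet normal -0.7467 0.6651 0.0000
    outer loop
      vertex 6.79 21.20 0.00
      vertex 0.43 14.06 0.00
      vertex 0.43 14.06 21.89
    endloop
  endfacet
  facet normal -0.7467 0.6651 0.0000
    outer loop
      vertex 6.79 21.20 0.00
      vertex 0.43 14.06 21.89
      vertex 6.79 21.20 21.89
    endloop
  endfacet
  facet normal -0.9857 -0.1683 0.0000
    outer loop
      vertex 0.43 14.06 0.00
      vertex 2.04 4.63 0.00
      vertex 2.04 4.63 21.89
    endloop
  endfacet
  facet normal -0.9857 -0.1683 0.0000
    outer loop
      vertex 0.43 14.06 0.00
      vertex 2.04 4.63 21.89
      vertex 0.43 14.06 21.89
    endloop
  endfacet
  facet normal -0.4820 -0.8762 0.0000
    outer loop
      vertex 2.04 4.63 0.00
      vertex 10.42 0.02 0.00
      vertex 10.42 0.02 21.89
    endloop
  endfacet
  facet normal -0.4820 -0.8762 0.0000
    outer loop
      vertex 2.04 4.63 0.00
      vertex 10.42 0.02 21.89
      vertex 2.04 4.63 21.89
    endloop
  endfacet
  facet normal 0.3838 -0.9234 0.0000
    outer loop
      vertex 10.42 0.02 0.00
      vertex 19.25 3.69 0.00
      vertex 19.25 3.69 21.89
    endloop
  endfacet
  facet normal 0.3838 -0.9234 0.0000
    outer loop
      vertex 10.42 0.02 0.00
      vertex 19.25 3.69 21.89
      vertex 10.42 0.02 21.89
    endloop
  endfacet
  facet normal 0.9614 -0.2751 0.0000
    outer loop
      vertex 19.25 3.69 0.00
      vertex 21.88 12.88 0.00
      vertex 21.88 12.88 21.89
    endloop
  endfacet
  facet normal 0.9614 -0.2751 0.0000
    outer loop
      vertex 19.25 3.69 0.00
      vertex 21.88 12.88 21.89
      vertex 19.25 3.69 21.89
    endloop
  endfacet
endsolid part

The G0 Z moves step by Δz≈3.65 mm. Every layer's G1 loop is the same polygon, so the solid is a straight extrusion of it from z=0 to z≈21.9. Closing with flat bottom and top caps and triangulating gives 24 facets — a regular 7-sided prism (a cylinder approximated with 7 flat sides), circumscribed radius ≈ 11 mm, height ≈ 21.9 mm.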